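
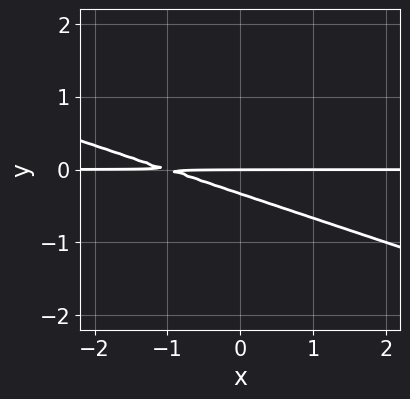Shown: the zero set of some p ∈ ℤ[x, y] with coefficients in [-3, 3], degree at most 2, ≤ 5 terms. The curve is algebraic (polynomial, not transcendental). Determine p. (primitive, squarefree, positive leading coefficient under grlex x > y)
x*y + 3*y^2 + y

First, the degree is 2 — a generic line meets the curve in up to 2 points.
Next, from the visible intercepts: one y-axis crossing is at y = 0; every point of the x-axis in the box is on the curve.
Finally, together with the visible shape, these determine p as stated.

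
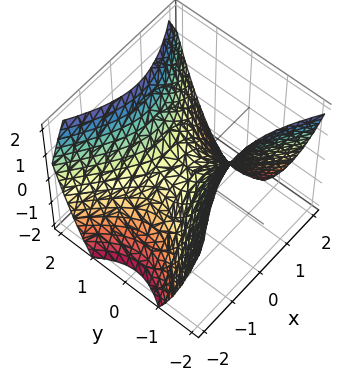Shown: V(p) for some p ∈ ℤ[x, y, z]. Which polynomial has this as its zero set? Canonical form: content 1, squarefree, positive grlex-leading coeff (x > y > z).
(a) deg p = 2. A saddle surface; a quadric.
(b) Symmetries: mirror symmetry x ↦ −x ⇒ only even powers of x; it's symmetric under y → −y, forcing even powers of y.
(c) Checking where it meets the axes: one z-axis crossing is at z = 0; it meets the x-axis at x = 0 (among the integer gridlines); it crosses the y-axis at the gridline y = 0.
(d) Together with the visible shape, these determine p as stated.

2*x^2 - 3*y^2 + 3*z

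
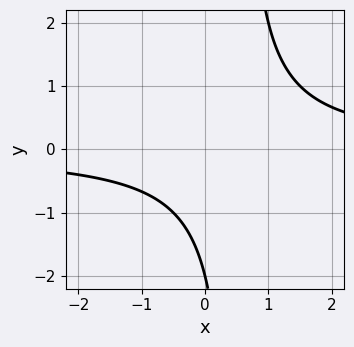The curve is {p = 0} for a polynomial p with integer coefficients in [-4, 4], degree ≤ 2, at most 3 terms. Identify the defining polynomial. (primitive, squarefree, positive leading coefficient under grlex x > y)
2*x*y - y - 2

(a) Degree: no degree-1 curve has this shape, so deg p = 2.
(b) Checking where it meets the axes: it crosses the y-axis at the gridline y = -2; it misses every integer gridline on the x-axis.
(c) These observations pin down the coefficients.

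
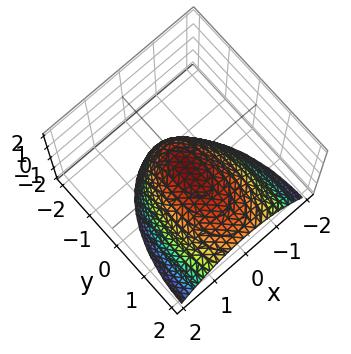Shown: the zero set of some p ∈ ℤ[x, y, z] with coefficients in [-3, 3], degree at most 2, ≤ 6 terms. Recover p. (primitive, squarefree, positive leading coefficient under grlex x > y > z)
3*x^2 + y^2 + 2*y*z + 3*z

(a) The degree is 2 — no degree-1 surface has this shape.
(b) Checking where it meets the axes: it meets the x-axis at x = 0 (among the integer gridlines); it crosses the y-axis at the gridline y = 0; one z-axis crossing is at z = 0.
(c) The integer polynomial consistent with all of this is the stated p.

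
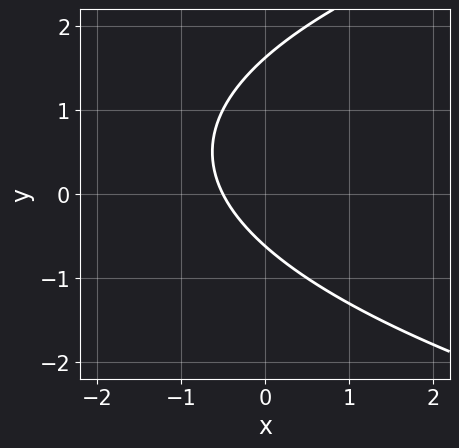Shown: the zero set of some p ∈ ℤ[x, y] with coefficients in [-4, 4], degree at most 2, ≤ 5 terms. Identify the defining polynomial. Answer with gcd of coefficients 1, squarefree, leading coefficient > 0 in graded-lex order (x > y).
y^2 - 2*x - y - 1

(a) Degree: a generic line meets the curve in up to 2 points, so deg p = 2.
(b) The integer polynomial consistent with all of this is the stated p.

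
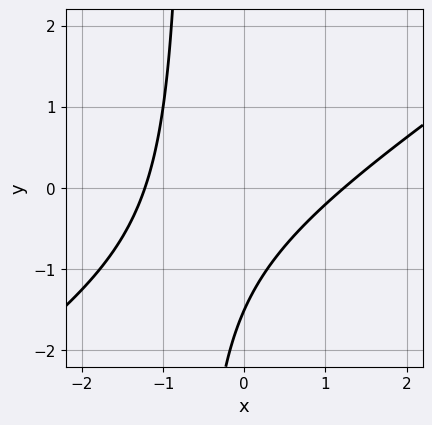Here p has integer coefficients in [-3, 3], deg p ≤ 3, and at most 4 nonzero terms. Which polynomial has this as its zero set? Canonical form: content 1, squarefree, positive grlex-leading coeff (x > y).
First, degree: a generic line meets the curve in up to 2 points, so deg p = 2.
Finally, solving for integer coefficients yields p as stated.

2*x^2 - 3*x*y - 2*y - 3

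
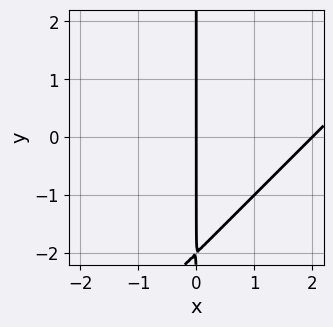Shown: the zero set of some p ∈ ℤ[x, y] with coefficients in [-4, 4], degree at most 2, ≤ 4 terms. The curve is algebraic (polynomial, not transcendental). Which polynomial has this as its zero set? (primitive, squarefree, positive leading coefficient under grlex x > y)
x^2 - x*y - 2*x

The degree is 2 — no degree-1 curve has this shape.
Reading off the gridlines: the visible y-axis segment lies entirely on the curve; among the integer gridlines, it crosses the x-axis at x ∈ {0, 2}.
Solving for integer coefficients yields p as stated.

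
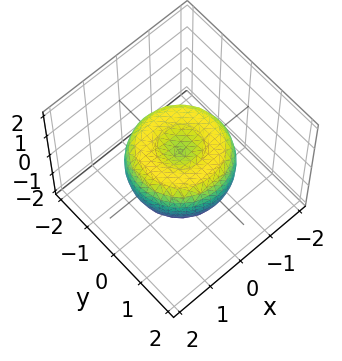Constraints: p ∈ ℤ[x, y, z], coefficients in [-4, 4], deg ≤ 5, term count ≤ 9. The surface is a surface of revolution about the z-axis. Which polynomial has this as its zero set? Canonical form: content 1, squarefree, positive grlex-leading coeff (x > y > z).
2*x^4 + 4*x^2*y^2 + 2*y^4 - 3*x^2 - 3*y^2 + 3*z^2 - 1

First, the degree is 4 — the shape is more complex than any degree-3 surface.
Next, symmetry: the surface is invariant under rotation about z: p = q(x² + y², z).
Next, against the integer gridlines: a circular section at z = 0 has radius between 1 and 2.
Finally, assembling these constraints gives the stated polynomial.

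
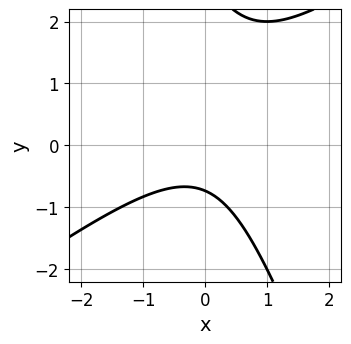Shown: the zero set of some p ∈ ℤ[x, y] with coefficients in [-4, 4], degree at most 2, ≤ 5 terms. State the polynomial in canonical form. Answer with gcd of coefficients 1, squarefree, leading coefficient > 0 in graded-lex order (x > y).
1. Degree: the shape is more complex than any degree-1 curve, so deg p = 2.
2. Checking where it meets the axes: no x-intercept at any integer in the box.
3. Matching integer coefficients to the picture gives p.

2*x^2 - 2*x*y - y^2 + 2*y + 2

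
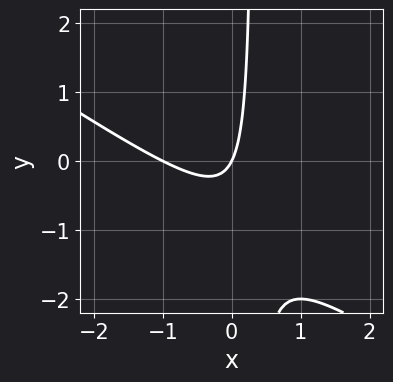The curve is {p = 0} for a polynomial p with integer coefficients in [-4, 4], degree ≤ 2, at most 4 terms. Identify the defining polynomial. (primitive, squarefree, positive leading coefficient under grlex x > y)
deg p = 2. No degree-1 curve has this shape.
From the axis intercepts and sections: it meets the y-axis at y = 0 (among the integer gridlines); the x-axis gridline crossings are at x ∈ {-1, 0}.
The integer polynomial consistent with all of this is the stated p.

2*x^2 + 3*x*y + 2*x - y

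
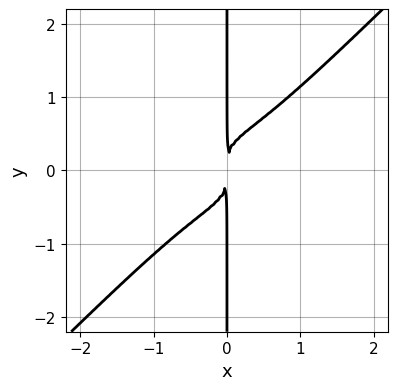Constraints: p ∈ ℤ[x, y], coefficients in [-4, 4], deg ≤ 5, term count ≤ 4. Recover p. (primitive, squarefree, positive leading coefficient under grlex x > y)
First, degree: the shape is more complex than any degree-3 curve, so deg p = 4.
Then, observable constraints: the visible y-axis segment lies entirely on the curve.
Finally, the integer polynomial consistent with all of this is the stated p.

2*x^4 - 2*x*y^3 + x^2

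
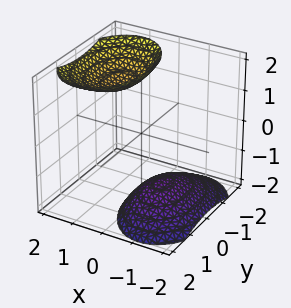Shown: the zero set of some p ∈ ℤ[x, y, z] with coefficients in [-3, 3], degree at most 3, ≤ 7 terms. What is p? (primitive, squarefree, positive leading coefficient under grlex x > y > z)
1. The picture has 2 separate pieces.
2. The degree is 2 — the shape is more complex than any degree-1 surface.
3. Against the integer gridlines: no y-intercept at any integer in the box; the surface avoids every integer x-axis point in the box.
4. These observations pin down the coefficients.

2*x^2 - 2*x*z + y^2 - z^2 + 3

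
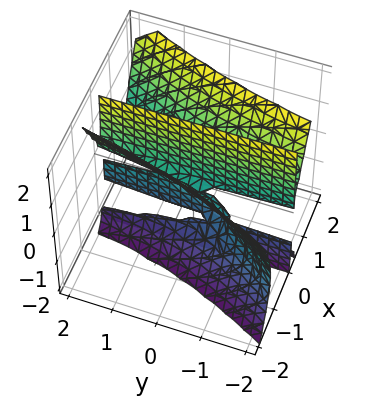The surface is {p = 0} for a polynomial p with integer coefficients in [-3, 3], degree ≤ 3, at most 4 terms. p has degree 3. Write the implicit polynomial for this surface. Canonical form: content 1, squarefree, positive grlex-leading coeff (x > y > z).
3*x^3 - 2*x^2*y - x*z^2 - x*z

The degree is 3 — the shape is more complex than any degree-2 surface.
From the axis intercepts and sections: one x-axis crossing is at x = 0; the visible z-axis segment lies entirely on the surface.
Matching integer coefficients to the picture gives p.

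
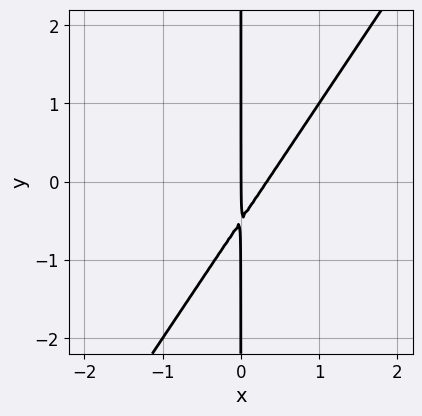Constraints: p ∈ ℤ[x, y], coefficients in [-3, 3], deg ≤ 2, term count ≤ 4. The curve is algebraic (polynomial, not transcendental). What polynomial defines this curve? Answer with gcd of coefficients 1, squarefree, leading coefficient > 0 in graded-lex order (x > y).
First, deg p = 2.
Next, observable constraints: one x-axis crossing is at x = 0; every point of the y-axis in the box is on the curve.
Finally, putting this together gives p.

3*x^2 - 2*x*y - x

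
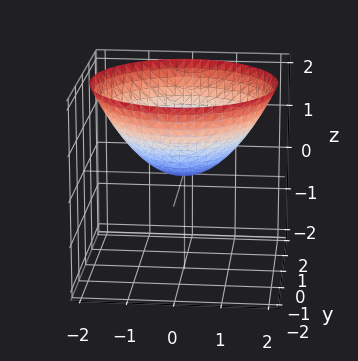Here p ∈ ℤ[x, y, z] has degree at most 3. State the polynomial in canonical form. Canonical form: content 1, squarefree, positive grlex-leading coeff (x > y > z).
x^2 + y^2 - 2*z

(a) The degree is 2 — a single bowl opening along one axis; a quadric.
(b) By symmetry, the surface is invariant under rotation about z: p = q(x² + y², z).
(c) Reading off the gridlines: it meets the z-axis at z = 0 (among the integer gridlines); it meets the x-axis at x = 0 (among the integer gridlines).
(d) Fitting integer coefficients to these (and the overall shape) gives p.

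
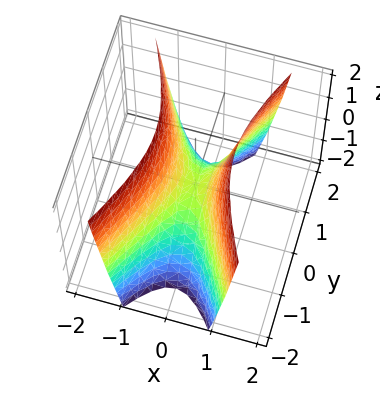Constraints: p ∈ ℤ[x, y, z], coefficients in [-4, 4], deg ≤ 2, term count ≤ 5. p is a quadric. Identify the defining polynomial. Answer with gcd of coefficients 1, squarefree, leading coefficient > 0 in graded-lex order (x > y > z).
1. Degree: a saddle surface; a quadric, so deg p = 2.
2. Symmetries: it's symmetric under x → −x, forcing even powers of x; the y ↦ −y reflection is a symmetry, so y appears only in even powers.
3. Checking where it meets the axes: it meets the x-axis at x = 0 (among the integer gridlines); one y-axis crossing is at y = 0.
4. Solving for integer coefficients yields p as stated.

3*x^2 - y^2 - z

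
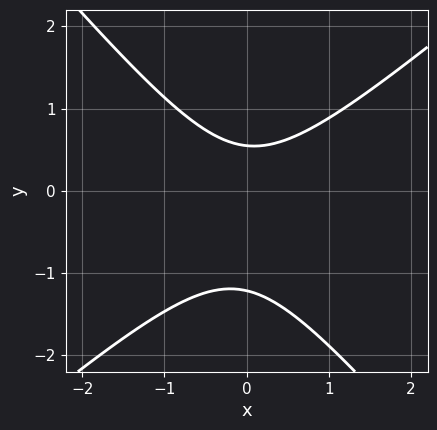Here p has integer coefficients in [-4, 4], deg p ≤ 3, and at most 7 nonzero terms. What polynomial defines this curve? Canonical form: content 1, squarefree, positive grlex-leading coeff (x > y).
3*x^2 - x*y - 3*y^2 - 2*y + 2

1. Degree: no degree-1 curve has this shape, so deg p = 2.
2. From the axis intercepts and sections: no x-intercept at any integer in the box.
3. Assembling these constraints gives the stated polynomial.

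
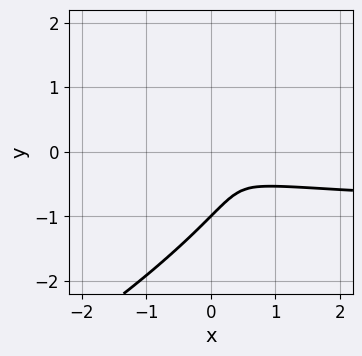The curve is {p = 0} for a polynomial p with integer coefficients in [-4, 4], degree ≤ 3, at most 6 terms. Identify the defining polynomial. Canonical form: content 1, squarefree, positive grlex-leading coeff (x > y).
x^2*y - 3*x*y^2 + 3*y^3 + x^2 + 3*y^2

1. Degree: the shape is more complex than any degree-2 curve, so deg p = 3.
2. From the visible intercepts: it crosses the y-axis at the gridline y = -1.
3. Assembling these constraints gives the stated polynomial.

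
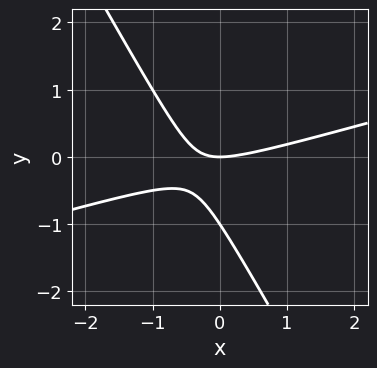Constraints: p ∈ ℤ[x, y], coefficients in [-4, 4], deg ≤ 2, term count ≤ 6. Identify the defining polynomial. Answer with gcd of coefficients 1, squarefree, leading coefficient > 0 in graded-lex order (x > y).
deg p = 2.
From the axis intercepts and sections: it crosses the x-axis at the gridline x = 0; among the integer gridlines, it crosses the y-axis at y ∈ {-1, 0}.
Matching integer coefficients to the picture gives p.

x^2 - 3*x*y - 2*y^2 - 2*y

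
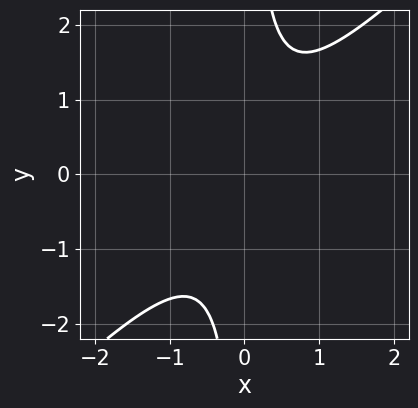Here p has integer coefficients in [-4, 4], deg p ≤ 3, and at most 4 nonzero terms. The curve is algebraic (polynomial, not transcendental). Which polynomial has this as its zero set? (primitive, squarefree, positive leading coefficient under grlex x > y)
1. Degree: a generic line meets the curve in up to 2 points, so deg p = 2.
2. Reading off the gridlines: no y-intercept at any integer in the box; no x-intercept at any integer in the box.
3. Together with the visible shape, these determine p as stated.

3*x^2 - 3*x*y + 2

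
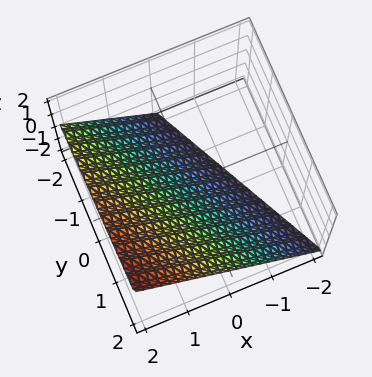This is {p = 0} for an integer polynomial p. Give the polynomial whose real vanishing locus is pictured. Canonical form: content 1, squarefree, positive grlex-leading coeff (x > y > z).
1. deg p = 1. The surface is flat (a plane).
2. Observable constraints: it crosses the z-axis at the gridline z = -1; it crosses the y-axis at the gridline y = 2; it meets the x-axis at x = 1 (among the integer gridlines).
3. Together with the visible shape, these determine p as stated.

2*x + y - 2*z - 2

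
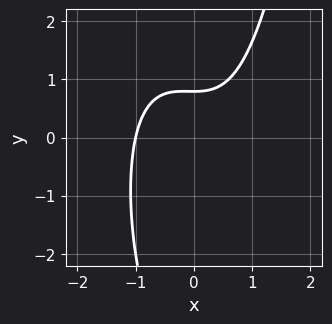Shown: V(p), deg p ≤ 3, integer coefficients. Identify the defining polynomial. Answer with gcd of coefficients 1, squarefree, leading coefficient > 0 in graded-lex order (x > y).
3*x^3 + x^2*y - y^2 - 3*y + 3

First, degree: a generic line meets the curve in up to 3 points, so deg p = 3.
Then, checking where it meets the axes: one x-axis crossing is at x = -1.
Finally, together with the visible shape, these determine p as stated.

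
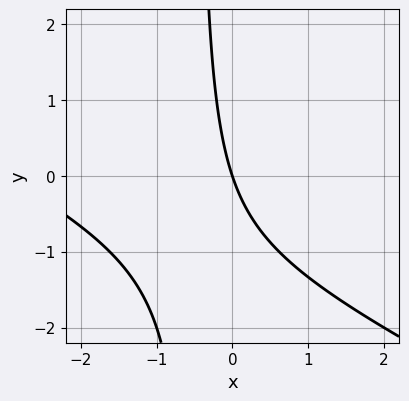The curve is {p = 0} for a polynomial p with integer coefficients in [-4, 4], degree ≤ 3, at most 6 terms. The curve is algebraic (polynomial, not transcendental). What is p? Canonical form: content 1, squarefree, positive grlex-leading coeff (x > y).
1. The degree is 2 — no degree-1 curve has this shape.
2. Observable constraints: it crosses the x-axis at the gridline x = 0; it meets the y-axis at y = 0 (among the integer gridlines).
3. Putting this together gives p.

x^2 + 2*x*y + 3*x + y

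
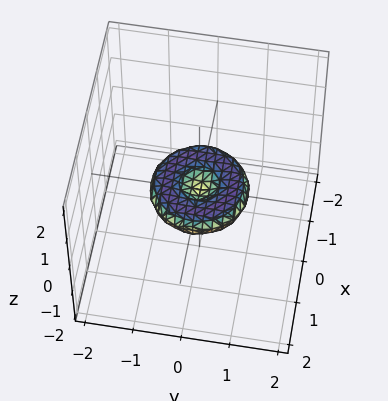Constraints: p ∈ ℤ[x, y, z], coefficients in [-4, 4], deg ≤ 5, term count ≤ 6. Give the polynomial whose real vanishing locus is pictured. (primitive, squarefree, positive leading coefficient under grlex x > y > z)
x^4 + 2*x^2*y^2 + y^4 - x^2 - y^2 + 3*z^2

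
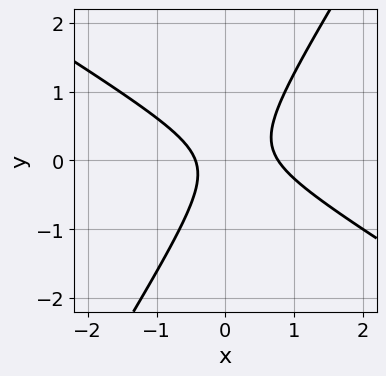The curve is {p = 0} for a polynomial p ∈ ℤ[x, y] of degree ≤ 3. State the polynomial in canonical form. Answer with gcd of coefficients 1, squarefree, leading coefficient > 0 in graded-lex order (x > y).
3*x^2 + 3*x*y - 3*y^2 - x - 1

(a) deg p = 2. No degree-1 curve has this shape.
(b) Reading off the gridlines: it misses every integer gridline on the y-axis.
(c) Together with the visible shape, these determine p as stated.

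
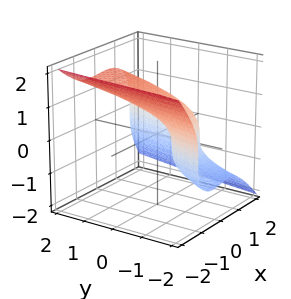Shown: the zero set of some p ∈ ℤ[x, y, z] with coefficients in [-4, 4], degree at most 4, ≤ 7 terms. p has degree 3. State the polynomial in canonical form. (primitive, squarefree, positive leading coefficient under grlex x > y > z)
2*x^3 + 2*z^3 - x - 2*y - 2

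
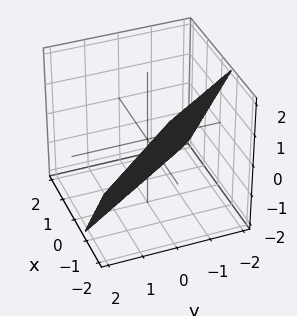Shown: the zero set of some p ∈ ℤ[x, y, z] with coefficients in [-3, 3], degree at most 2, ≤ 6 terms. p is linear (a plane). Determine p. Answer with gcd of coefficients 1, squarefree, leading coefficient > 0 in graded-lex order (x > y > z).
3*x + 2*y + 2*z + 2

(a) deg p = 1. Every cross-section is a straight line — this is a plane.
(b) Reading off the gridlines: it meets the y-axis at y = -1 (among the integer gridlines); one z-axis crossing is at z = -1.
(c) Matching integer coefficients to the picture gives p.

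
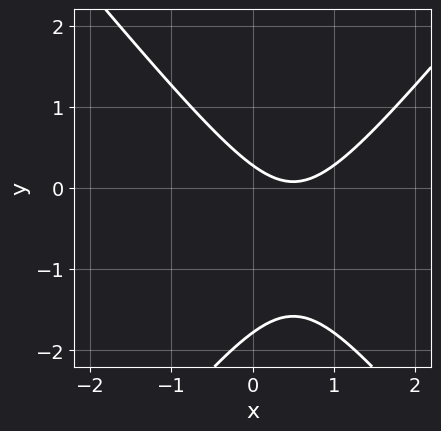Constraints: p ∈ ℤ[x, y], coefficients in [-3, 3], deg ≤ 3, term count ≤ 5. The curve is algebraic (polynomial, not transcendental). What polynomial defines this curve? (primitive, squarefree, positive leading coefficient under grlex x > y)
First, the degree is 2 — a generic line meets the curve in up to 2 points.
Next, against the integer gridlines: no x-intercept at any integer in the box.
Finally, putting this together gives p.

3*x^2 - 2*y^2 - 3*x - 3*y + 1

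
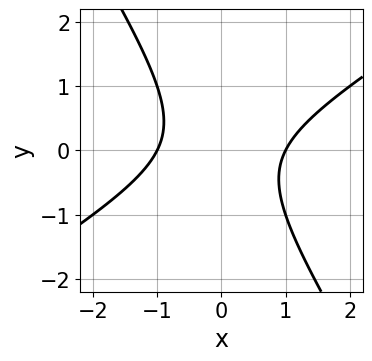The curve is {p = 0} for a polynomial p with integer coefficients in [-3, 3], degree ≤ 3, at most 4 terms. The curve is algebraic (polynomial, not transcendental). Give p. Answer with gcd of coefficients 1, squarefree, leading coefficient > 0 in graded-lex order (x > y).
x^2 - x*y - y^2 - 1

(a) Degree: a generic line meets the curve in up to 2 points, so deg p = 2.
(b) Against the integer gridlines: no y-intercept at any integer in the box; the x-axis gridline crossings are at x ∈ {-1, 1}.
(c) The integer polynomial consistent with all of this is the stated p.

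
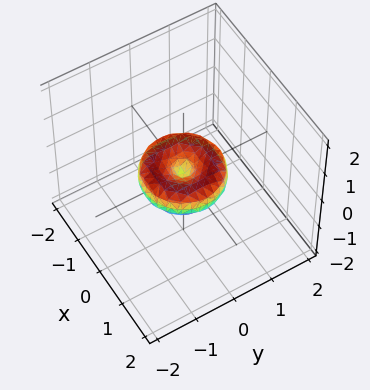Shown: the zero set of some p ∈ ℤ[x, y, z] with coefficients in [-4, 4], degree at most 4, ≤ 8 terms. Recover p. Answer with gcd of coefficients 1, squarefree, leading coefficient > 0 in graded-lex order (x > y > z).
First, deg p = 4. The shape is more complex than any degree-3 surface.
Then, by symmetry, the surface is invariant under rotation about z: p = q(x² + y², z).
Next, from the axis intercepts and sections: among the integer gridlines, it crosses the y-axis at y ∈ {-1, 0, 1}; a circular section at z = 0 has radius exactly 1.
Finally, these observations pin down the coefficients. Check: (-1, 0, 0) on the x-axis lies on the surface, and p(-1, 0, 0) = 0. ✓

2*x^4 + 4*x^2*y^2 + 2*y^4 - 2*x^2 - 2*y^2 + 3*z^2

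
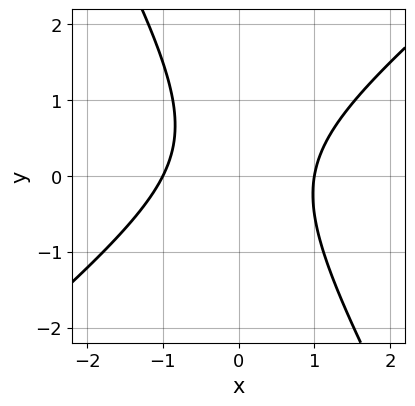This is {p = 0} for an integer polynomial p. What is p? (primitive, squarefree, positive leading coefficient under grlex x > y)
(a) deg p = 2. The shape is more complex than any degree-1 curve.
(b) Checking where it meets the axes: the x-axis gridline crossings are at x ∈ {-1, 1}; no y-intercept at any integer in the box.
(c) Assembling these constraints gives the stated polynomial.

3*x^2 - 2*x*y - 2*y^2 + y - 3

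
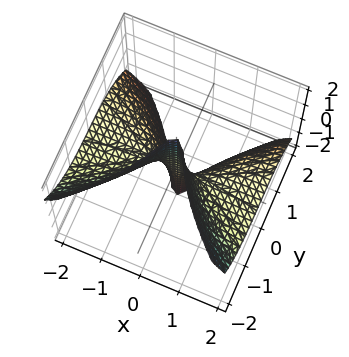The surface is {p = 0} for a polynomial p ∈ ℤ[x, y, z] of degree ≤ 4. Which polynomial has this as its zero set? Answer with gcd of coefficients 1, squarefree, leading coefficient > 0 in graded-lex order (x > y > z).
2*x^2*z + y^3 + y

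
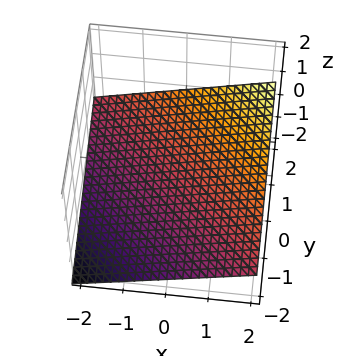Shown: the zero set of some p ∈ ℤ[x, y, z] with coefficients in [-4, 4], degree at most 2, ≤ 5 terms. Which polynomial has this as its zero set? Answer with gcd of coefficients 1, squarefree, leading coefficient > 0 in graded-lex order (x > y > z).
x + y - 3*z - 2

First, the degree is 1 — the surface is flat (a plane).
Next, against the integer gridlines: one x-axis crossing is at x = 2; one y-axis crossing is at y = 2.
Finally, assembling these constraints gives the stated polynomial.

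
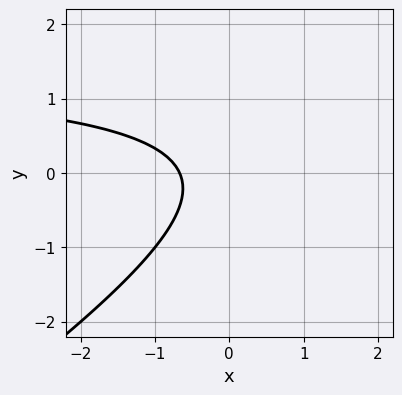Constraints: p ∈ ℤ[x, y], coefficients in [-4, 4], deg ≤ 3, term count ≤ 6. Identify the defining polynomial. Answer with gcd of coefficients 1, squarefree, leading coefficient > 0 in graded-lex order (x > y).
2*x*y - 3*y^2 - 3*x - 2

First, the degree is 2 — the shape is more complex than any degree-1 curve.
Next, checking where it meets the axes: it misses every integer gridline on the y-axis.
Finally, putting this together gives p.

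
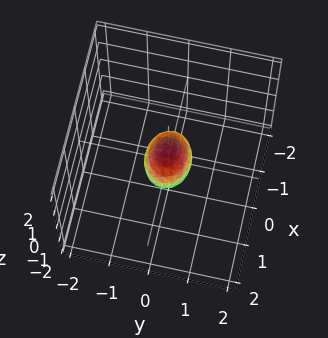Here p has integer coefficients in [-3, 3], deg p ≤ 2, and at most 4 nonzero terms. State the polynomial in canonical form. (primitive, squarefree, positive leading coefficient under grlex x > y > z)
First, the degree is 2 — a closed, bounded, convex surface; a quadric.
Next, symmetries: mirror symmetry y ↦ −y ⇒ only even powers of y; it's symmetric under z → −z, forcing even powers of z; the x ↦ −x reflection is a symmetry, so x appears only in even powers.
Finally, these observations pin down the coefficients.

2*x^2 + 3*y^2 + 2*z^2 - 1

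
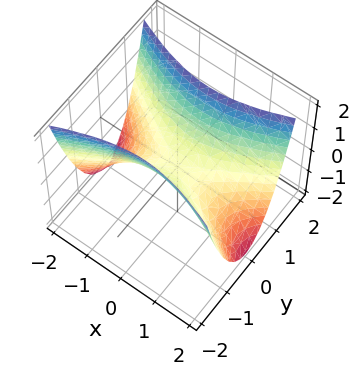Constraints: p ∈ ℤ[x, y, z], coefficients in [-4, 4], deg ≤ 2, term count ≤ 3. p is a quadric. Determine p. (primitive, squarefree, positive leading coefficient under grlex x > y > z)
First, degree: a saddle surface; a quadric, so deg p = 2.
Then, symmetries: mirror symmetry x ↦ −x ⇒ only even powers of x; it's symmetric under y → −y, forcing even powers of y.
Next, reading off the gridlines: it meets the x-axis at x = 0 (among the integer gridlines); it meets the y-axis at y = 0 (among the integer gridlines); one z-axis crossing is at z = 0.
Finally, the integer polynomial consistent with all of this is the stated p.

x^2 - 3*y^2 + 2*z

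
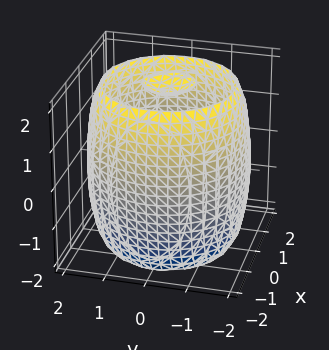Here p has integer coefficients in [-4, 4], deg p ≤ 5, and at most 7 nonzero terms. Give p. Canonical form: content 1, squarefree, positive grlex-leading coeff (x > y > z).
The picture has 3 separate pieces. They look like related sheets of one shape, so recover p as a whole.
deg p = 4. The shape is more complex than any degree-3 surface.
Symmetries: rotational symmetry about the z-axis ⇒ p depends on x, y only through x² + y².
Reading off the gridlines: a circular section at z = 0 has radius between 1 and 2.
Putting this together gives p.

x^4 + 2*x^2*y^2 + y^4 - 3*x^2 - 3*y^2 + z^2 - 3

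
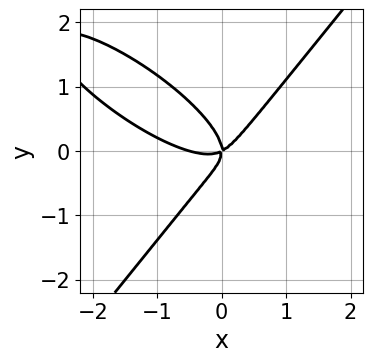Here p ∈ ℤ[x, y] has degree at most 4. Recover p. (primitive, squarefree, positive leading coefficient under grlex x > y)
(a) deg p = 3. A generic line meets the curve in up to 3 points.
(b) From the visible intercepts: it crosses the x-axis at the gridline x = 0; one y-axis crossing is at y = 0.
(c) Assembling these constraints gives the stated polynomial.

2*x^3 + 3*x^2*y - 3*y^3 + x^2 - 2*x*y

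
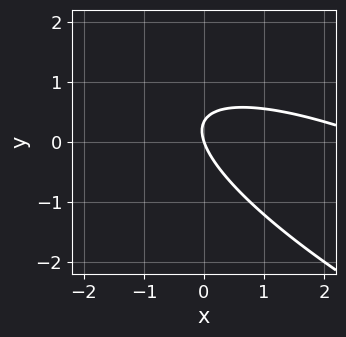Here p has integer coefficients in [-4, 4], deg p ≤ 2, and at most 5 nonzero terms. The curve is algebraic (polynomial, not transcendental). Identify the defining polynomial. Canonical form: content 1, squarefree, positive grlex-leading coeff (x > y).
The degree is 2 — no degree-1 curve has this shape.
Checking where it meets the axes: it crosses the y-axis at the gridline y = 0; it meets the x-axis at x = 0 (among the integer gridlines).
Together with the visible shape, these determine p as stated.

x^2 + 3*x*y + 3*y^2 - 3*x - y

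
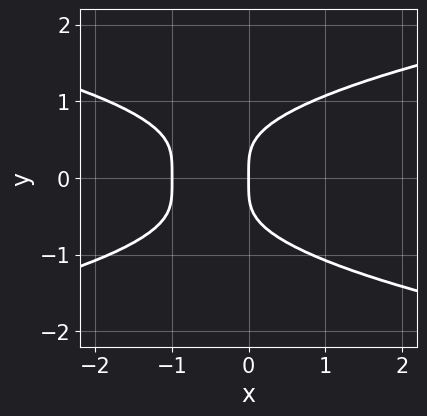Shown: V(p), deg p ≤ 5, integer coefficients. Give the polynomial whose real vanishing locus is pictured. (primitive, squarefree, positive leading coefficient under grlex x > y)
3*y^4 - 2*x^2 - 2*x

deg p = 4.
Symmetries: it's symmetric under y → −y, forcing even powers of y.
Observable constraints: one y-axis crossing is at y = 0; among the integer gridlines, it crosses the x-axis at x ∈ {-1, 0}.
Fitting integer coefficients to these (and the overall shape) gives p.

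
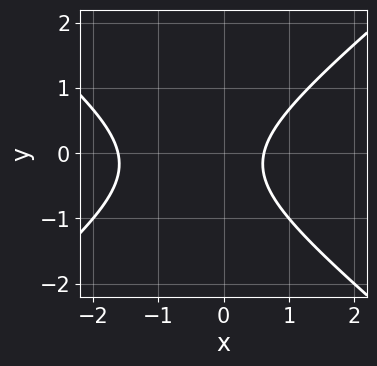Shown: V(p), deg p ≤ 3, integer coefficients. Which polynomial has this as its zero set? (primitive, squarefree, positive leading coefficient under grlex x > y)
2*x^2 - 3*y^2 + 2*x - y - 2

First, the degree is 2 — no degree-1 curve has this shape.
Next, from the axis intercepts and sections: the curve avoids every integer y-axis point in the box.
Finally, assembling these constraints gives the stated polynomial.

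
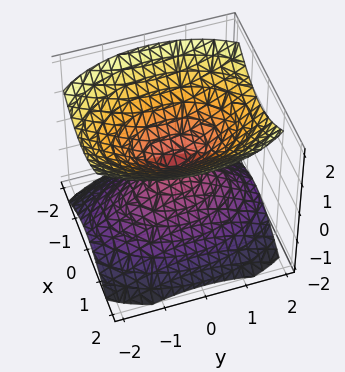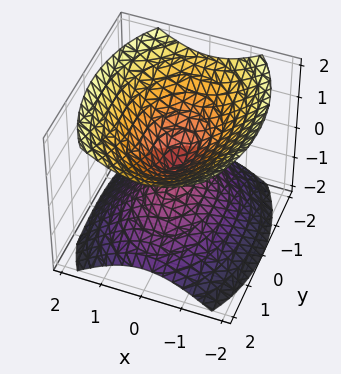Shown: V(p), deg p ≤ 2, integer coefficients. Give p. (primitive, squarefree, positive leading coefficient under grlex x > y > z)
(a) The picture has 2 separate pieces. They look like related sheets of one shape, so recover p as a whole.
(b) Degree: a double cone through the origin; a quadric, so deg p = 2.
(c) Symmetries: the z ↦ −z reflection is a symmetry, so z appears only in even powers; mirror symmetry y ↦ −y ⇒ only even powers of y; the x ↦ −x reflection is a symmetry, so x appears only in even powers.
(d) Checking where it meets the axes: one x-axis crossing is at x = 0; it crosses the y-axis at the gridline y = 0.
(e) Assembling these constraints gives the stated polynomial.

2*x^2 + y^2 - 2*z^2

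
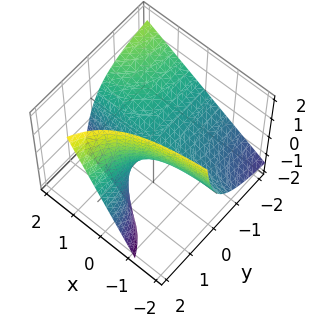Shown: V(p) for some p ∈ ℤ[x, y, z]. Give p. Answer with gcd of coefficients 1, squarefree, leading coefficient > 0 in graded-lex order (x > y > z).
(a) Degree: the shape is more complex than any degree-1 surface, so deg p = 2.
(b) From the axis intercepts and sections: the visible x-axis segment lies entirely on the surface; every point of the y-axis in the box is on the surface; it crosses the z-axis at the gridline z = 0.
(c) Fitting integer coefficients to these (and the overall shape) gives p.

x*y - y*z + z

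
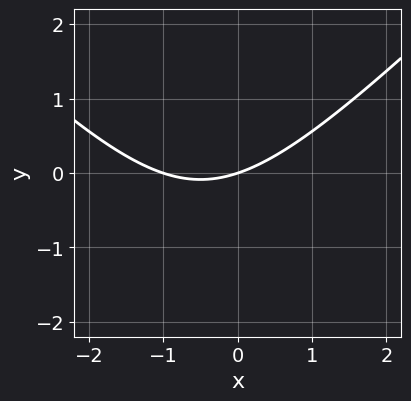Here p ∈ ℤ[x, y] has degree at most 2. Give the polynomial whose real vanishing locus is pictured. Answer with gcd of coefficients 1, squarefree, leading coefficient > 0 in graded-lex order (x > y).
x^2 - y^2 + x - 3*y

(a) deg p = 2. A generic line meets the curve in up to 2 points.
(b) Checking where it meets the axes: it meets the y-axis at y = 0 (among the integer gridlines); the x-axis gridline crossings are at x ∈ {-1, 0}.
(c) Putting this together gives p.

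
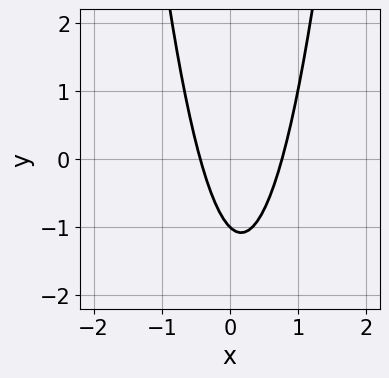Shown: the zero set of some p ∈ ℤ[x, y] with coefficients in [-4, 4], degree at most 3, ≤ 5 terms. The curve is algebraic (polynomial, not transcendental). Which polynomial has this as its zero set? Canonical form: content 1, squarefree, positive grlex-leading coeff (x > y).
3*x^2 - x - y - 1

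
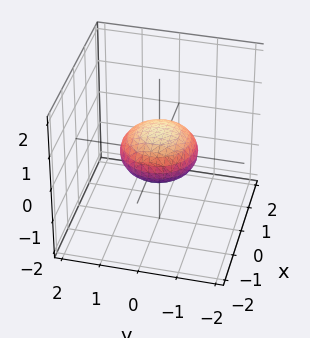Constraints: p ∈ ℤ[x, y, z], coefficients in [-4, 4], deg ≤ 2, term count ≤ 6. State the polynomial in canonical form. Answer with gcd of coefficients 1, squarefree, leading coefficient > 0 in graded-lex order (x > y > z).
deg p = 2. A closed, bounded, convex surface; a quadric.
Symmetries: rotational symmetry about the z-axis ⇒ p depends on x, y only through x² + y²; the z ↦ −z reflection is a symmetry, so z appears only in even powers.
Against the integer gridlines: the x-axis gridline crossings are at x ∈ {-1, 1}; the y-axis gridline crossings are at y ∈ {-1, 1}.
Solving for integer coefficients yields p as stated.

x^2 + y^2 + 2*z^2 - 1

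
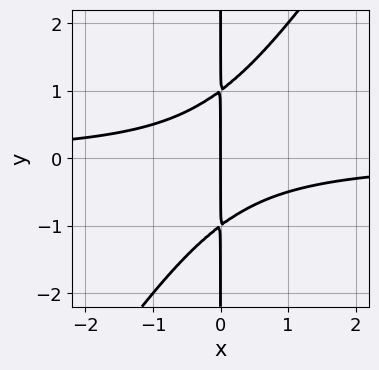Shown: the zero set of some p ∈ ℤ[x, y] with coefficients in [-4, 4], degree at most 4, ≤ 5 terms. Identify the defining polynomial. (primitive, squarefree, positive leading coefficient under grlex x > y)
3*x^2*y - 2*x*y^2 + 2*x

First, the degree is 3 — the shape is more complex than any degree-2 curve.
Next, from the axis intercepts and sections: it crosses the x-axis at the gridline x = 0; every point of the y-axis in the box is on the curve.
Finally, matching integer coefficients to the picture gives p.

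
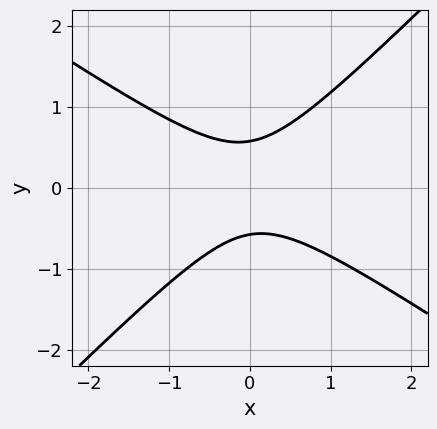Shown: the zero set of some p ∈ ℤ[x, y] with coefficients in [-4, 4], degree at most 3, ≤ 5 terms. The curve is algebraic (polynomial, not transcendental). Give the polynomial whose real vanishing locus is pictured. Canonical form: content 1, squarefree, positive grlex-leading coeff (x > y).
2*x^2 + x*y - 3*y^2 + 1

Degree: no degree-1 curve has this shape, so deg p = 2.
From the axis intercepts and sections: the curve avoids every integer x-axis point in the box.
Assembling these constraints gives the stated polynomial.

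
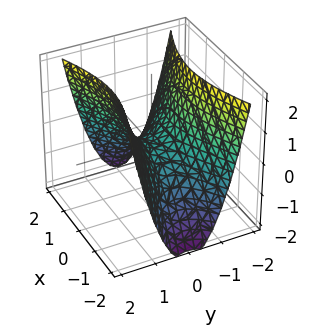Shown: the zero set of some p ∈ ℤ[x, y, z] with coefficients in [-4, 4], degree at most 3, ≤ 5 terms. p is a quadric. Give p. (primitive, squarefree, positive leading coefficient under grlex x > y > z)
x^2 - 3*y^2 + 2*z

(a) Degree: a hyperbolic paraboloid; a quadric, so deg p = 2.
(b) Symmetries: it's symmetric under x → −x, forcing even powers of x; it's symmetric under y → −y, forcing even powers of y.
(c) From the axis intercepts and sections: one z-axis crossing is at z = 0; it meets the x-axis at x = 0 (among the integer gridlines); it crosses the y-axis at the gridline y = 0.
(d) Putting this together gives p.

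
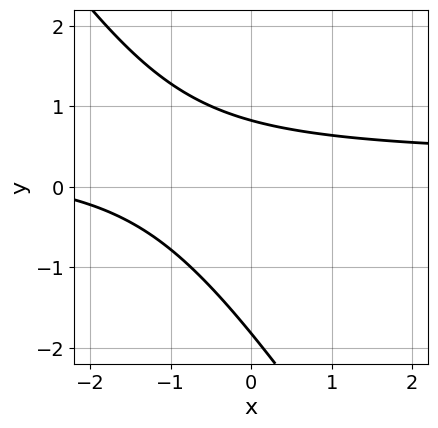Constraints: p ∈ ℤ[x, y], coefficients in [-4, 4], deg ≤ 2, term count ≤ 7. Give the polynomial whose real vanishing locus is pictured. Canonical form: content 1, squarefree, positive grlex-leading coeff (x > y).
1. deg p = 2. No degree-1 curve has this shape.
2. Observable constraints: no x-intercept at any integer in the box.
3. Together with the visible shape, these determine p as stated.

3*x*y + 2*y^2 - x + 2*y - 3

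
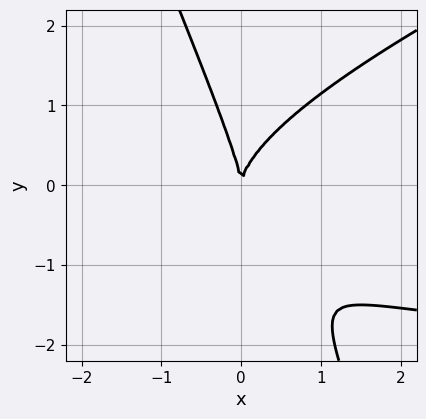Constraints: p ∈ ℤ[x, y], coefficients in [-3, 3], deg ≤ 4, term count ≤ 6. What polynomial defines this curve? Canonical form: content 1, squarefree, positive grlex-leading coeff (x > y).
(a) The degree is 3 — no degree-2 curve has this shape.
(b) Checking where it meets the axes: one x-axis crossing is at x = 0; one y-axis crossing is at y = 0.
(c) Fitting integer coefficients to these (and the overall shape) gives p.

x^2*y - 2*x*y^2 - y^3 + 3*x^2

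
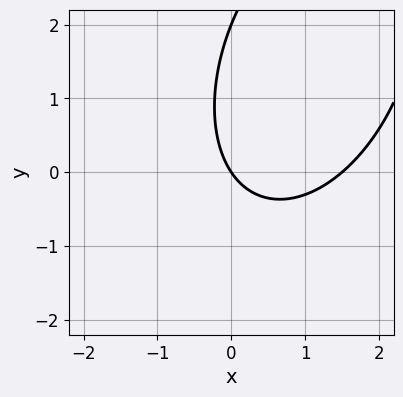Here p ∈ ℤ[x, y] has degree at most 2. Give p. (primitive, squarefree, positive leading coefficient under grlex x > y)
2*x^2 - x*y + y^2 - 3*x - 2*y

The degree is 2 — a generic line meets the curve in up to 2 points.
From the axis intercepts and sections: among the integer gridlines, it crosses the y-axis at y ∈ {0, 2}; one x-axis crossing is at x = 0.
Solving for integer coefficients yields p as stated.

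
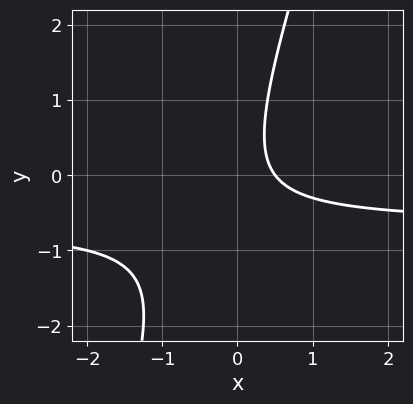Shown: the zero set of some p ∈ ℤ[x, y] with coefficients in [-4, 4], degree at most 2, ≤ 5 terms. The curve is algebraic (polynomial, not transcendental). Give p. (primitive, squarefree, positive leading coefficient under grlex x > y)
3*x*y - y^2 + 2*x - 1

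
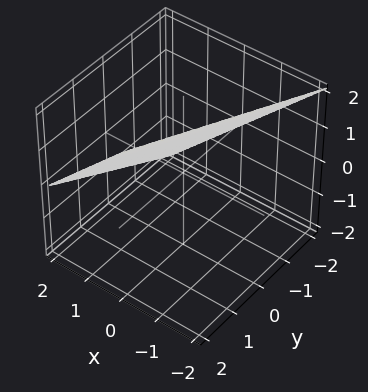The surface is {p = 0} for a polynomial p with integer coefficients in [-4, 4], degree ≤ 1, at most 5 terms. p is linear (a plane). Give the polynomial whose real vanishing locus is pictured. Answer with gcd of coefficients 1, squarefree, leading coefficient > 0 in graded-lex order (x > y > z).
2*x - y + 2*z - 2

1. deg p = 1. Every cross-section is a straight line — this is a plane.
2. From the visible intercepts: it crosses the x-axis at the gridline x = 1; it meets the z-axis at z = 1 (among the integer gridlines).
3. Solving for integer coefficients yields p as stated. Check: (0, -2, 0) on the y-axis lies on the surface, and p(0, -2, 0) = 0. ✓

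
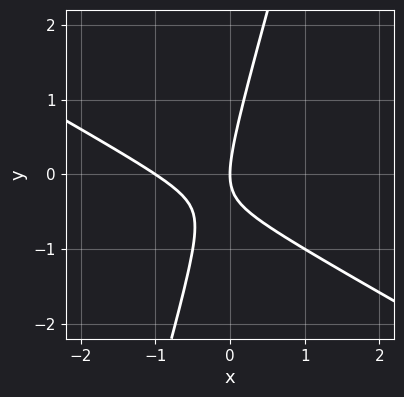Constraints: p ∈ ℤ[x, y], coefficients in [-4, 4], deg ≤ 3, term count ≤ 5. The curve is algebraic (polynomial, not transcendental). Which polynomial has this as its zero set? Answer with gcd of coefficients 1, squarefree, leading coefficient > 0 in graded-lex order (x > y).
2*x^2 + 3*x*y - y^2 + 2*x

1. Degree: no degree-1 curve has this shape, so deg p = 2.
2. Against the integer gridlines: one y-axis crossing is at y = 0; among the integer gridlines, it crosses the x-axis at x ∈ {-1, 0}.
3. Putting this together gives p.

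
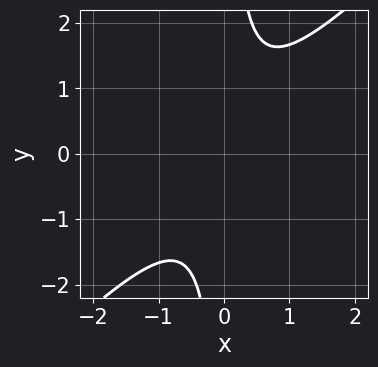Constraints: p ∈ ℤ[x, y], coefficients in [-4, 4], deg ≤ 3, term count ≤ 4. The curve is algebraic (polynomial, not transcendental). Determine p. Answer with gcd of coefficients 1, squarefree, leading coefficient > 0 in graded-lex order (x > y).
3*x^2 - 3*x*y + 2

1. Degree: a generic line meets the curve in up to 2 points, so deg p = 2.
2. Against the integer gridlines: no x-intercept at any integer in the box; no y-intercept at any integer in the box.
3. Matching integer coefficients to the picture gives p.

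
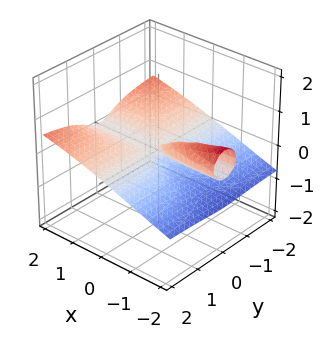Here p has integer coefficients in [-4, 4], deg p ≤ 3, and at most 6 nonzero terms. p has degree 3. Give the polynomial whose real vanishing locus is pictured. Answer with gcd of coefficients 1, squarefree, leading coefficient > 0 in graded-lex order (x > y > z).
x*y^2 - 3*y^2*z - 3*z^3 - x*z

1. Degree: a generic line meets the surface in up to 3 points, so deg p = 3.
2. Checking where it meets the axes: it meets the z-axis at z = 0 (among the integer gridlines); the visible y-axis segment lies entirely on the surface; every point of the x-axis in the box is on the surface.
3. These observations pin down the coefficients.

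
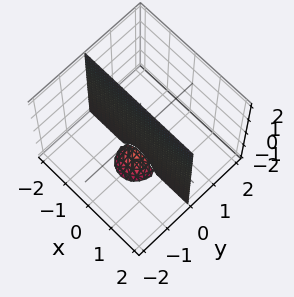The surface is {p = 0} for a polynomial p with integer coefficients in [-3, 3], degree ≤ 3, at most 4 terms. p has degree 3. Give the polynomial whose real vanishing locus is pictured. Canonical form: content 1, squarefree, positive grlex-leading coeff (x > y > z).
3*x^2*y + 2*y^3 + 2*y*z + 3*y

1. I count 2 distinct pieces.
2. Degree: a generic line meets the surface in up to 3 points, so deg p = 3.
3. From the visible intercepts: every point of the z-axis in the box is on the surface; it crosses the y-axis at the gridline y = 0.
4. Putting this together gives p.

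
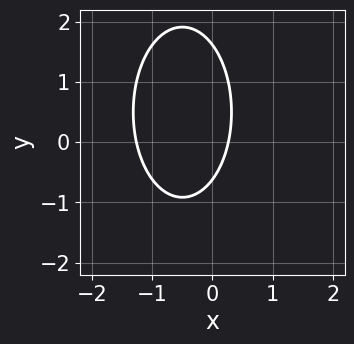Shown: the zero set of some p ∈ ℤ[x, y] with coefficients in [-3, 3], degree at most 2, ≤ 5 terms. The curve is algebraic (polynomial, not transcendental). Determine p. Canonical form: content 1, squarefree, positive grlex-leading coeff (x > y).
Degree: a generic line meets the curve in up to 2 points, so deg p = 2.
Matching integer coefficients to the picture gives p.

3*x^2 + y^2 + 3*x - y - 1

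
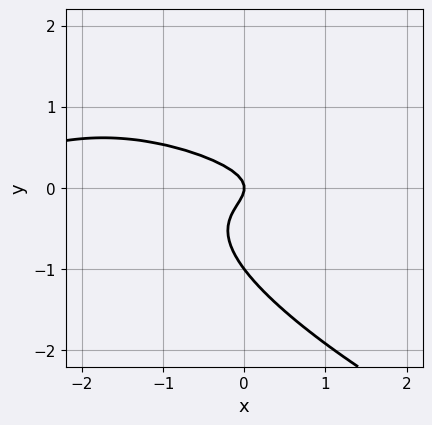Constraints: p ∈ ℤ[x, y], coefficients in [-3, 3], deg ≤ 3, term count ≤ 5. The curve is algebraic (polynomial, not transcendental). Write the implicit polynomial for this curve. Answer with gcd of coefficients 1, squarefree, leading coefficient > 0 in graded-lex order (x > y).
x^2*y + 3*x*y^2 + 3*y^3 + 3*y^2 + x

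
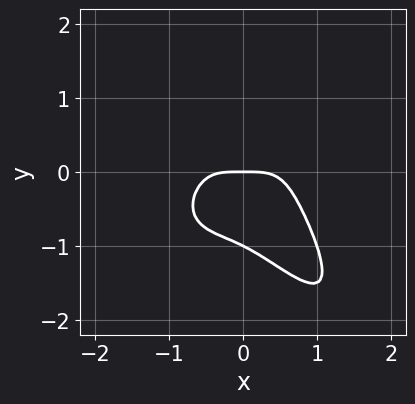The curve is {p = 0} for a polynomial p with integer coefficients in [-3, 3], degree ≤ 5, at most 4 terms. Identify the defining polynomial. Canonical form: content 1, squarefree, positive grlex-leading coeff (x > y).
3*x^4 + 3*x*y^3 + 2*y^4 + 2*y

1. deg p = 4. A generic line meets the curve in up to 4 points.
2. From the axis intercepts and sections: among the integer gridlines, it crosses the y-axis at y ∈ {-1, 0}; it crosses the x-axis at the gridline x = 0.
3. Solving for integer coefficients yields p as stated.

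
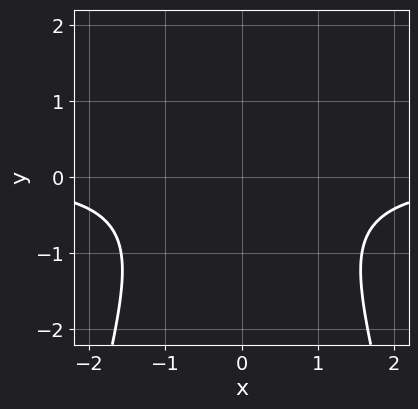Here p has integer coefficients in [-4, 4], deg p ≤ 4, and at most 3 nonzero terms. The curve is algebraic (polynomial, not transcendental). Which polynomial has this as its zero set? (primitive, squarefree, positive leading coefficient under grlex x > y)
2*x^2*y + 2*y^2 + 3

(a) The degree is 3 — the shape is more complex than any degree-2 curve.
(b) Symmetries: it's symmetric under x → −x, forcing even powers of x.
(c) Against the integer gridlines: it misses every integer gridline on the y-axis; it misses every integer gridline on the x-axis.
(d) These observations pin down the coefficients.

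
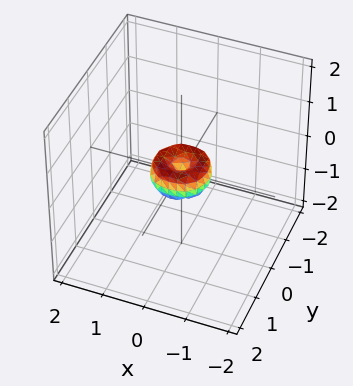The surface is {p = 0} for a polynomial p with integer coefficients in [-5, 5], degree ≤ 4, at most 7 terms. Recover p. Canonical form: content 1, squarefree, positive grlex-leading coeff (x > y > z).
deg p = 4.
Symmetries: rotational symmetry about the z-axis ⇒ p depends on x, y only through x² + y².
From the visible intercepts: it crosses the z-axis at the gridline z = 0; one y-axis crossing is at y = 0.
Matching integer coefficients to the picture gives p.

2*x^4 + 4*x^2*y^2 + 2*y^4 - x^2 - y^2 + z^2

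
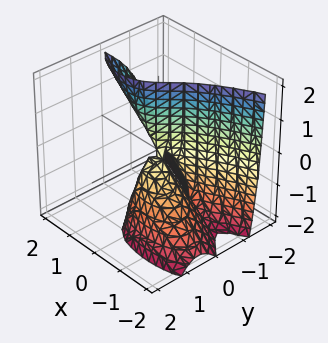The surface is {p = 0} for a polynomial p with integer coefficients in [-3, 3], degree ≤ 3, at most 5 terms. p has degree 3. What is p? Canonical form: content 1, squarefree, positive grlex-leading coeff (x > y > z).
Degree: the shape is more complex than any degree-2 surface, so deg p = 3.
Against the integer gridlines: one x-axis crossing is at x = 0; the visible z-axis segment lies entirely on the surface; it meets the y-axis at y = 0 (among the integer gridlines).
Solving for integer coefficients yields p as stated.

3*y^3 + 2*x^2 - 2*x*z + 2*y*z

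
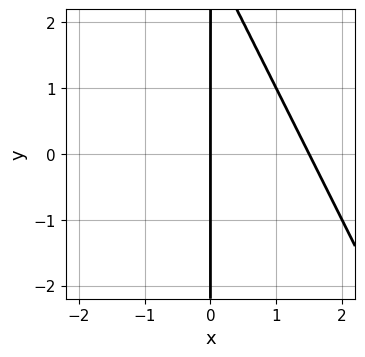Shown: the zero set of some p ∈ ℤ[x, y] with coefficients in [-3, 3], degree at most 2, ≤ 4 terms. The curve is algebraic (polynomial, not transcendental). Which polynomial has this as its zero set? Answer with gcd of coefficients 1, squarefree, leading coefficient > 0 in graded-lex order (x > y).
2*x^2 + x*y - 3*x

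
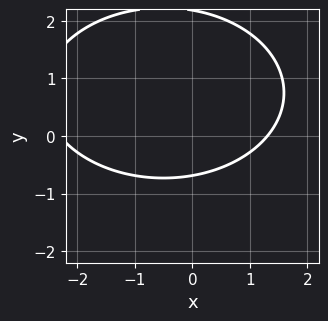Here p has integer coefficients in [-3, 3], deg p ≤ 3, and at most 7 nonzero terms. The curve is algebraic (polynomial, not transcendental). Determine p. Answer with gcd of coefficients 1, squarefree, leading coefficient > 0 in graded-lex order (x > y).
First, the degree is 2 — the shape is more complex than any degree-1 curve.
Finally, solving for integer coefficients yields p as stated.

x^2 + 2*y^2 + x - 3*y - 3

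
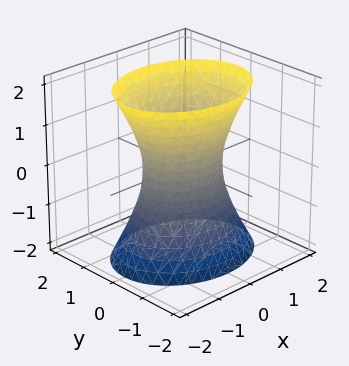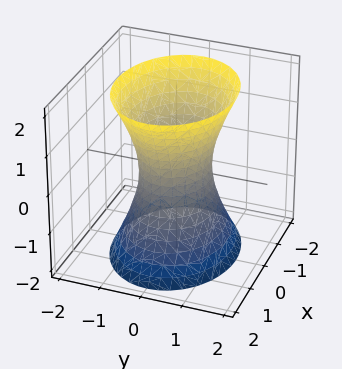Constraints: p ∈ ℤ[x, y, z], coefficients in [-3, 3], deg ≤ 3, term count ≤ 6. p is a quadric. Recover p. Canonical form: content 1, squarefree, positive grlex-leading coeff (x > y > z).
First, deg p = 2.
Then, symmetries: the x ↦ −x reflection is a symmetry, so x appears only in even powers; it's symmetric under y → −y, forcing even powers of y; it's symmetric under z → −z, forcing even powers of z.
Then, from the visible intercepts: no z-intercept at any integer in the box; the x-axis gridline crossings are at x ∈ {-1, 1}.
Finally, fitting integer coefficients to these (and the overall shape) gives p.

2*x^2 + 3*y^2 - z^2 - 2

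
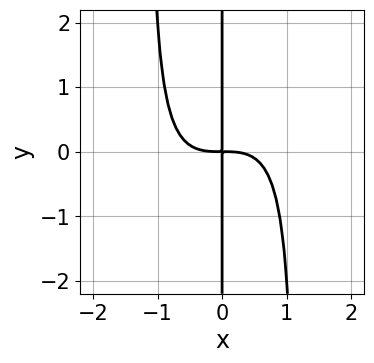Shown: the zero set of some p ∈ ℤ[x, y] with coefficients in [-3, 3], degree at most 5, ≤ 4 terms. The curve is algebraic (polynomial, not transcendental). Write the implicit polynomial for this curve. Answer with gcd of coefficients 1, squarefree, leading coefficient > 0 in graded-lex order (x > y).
2*x^4 - 2*x^3*y + 3*x*y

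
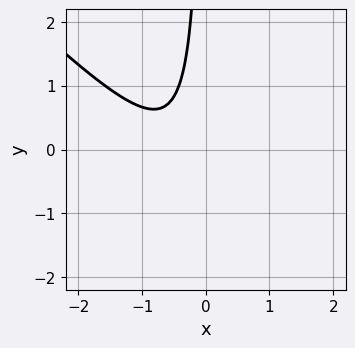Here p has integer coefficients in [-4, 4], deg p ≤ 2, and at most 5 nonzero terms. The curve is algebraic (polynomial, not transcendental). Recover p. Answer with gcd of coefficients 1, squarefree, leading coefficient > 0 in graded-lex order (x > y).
(a) deg p = 2. No degree-1 curve has this shape.
(b) From the visible intercepts: it misses every integer gridline on the x-axis; it misses every integer gridline on the y-axis.
(c) Matching integer coefficients to the picture gives p.

3*x^2 + 3*x*y + 3*x + 2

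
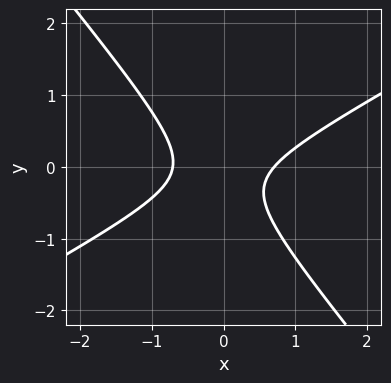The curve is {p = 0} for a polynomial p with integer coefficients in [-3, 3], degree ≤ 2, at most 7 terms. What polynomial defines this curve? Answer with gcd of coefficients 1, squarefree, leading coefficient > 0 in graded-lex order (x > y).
1. Degree: no degree-1 curve has this shape, so deg p = 2.
2. Reading off the gridlines: it misses every integer gridline on the y-axis.
3. Putting this together gives p.

2*x^2 - 2*x*y - 3*y^2 - y - 1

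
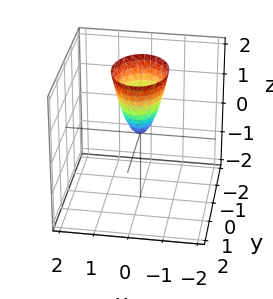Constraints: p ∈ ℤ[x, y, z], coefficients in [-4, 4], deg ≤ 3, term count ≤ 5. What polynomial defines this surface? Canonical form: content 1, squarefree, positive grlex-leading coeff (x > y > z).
3*x^2 + 2*y^2 - z

(a) Degree: a single bowl opening along one axis; a quadric, so deg p = 2.
(b) Symmetries: mirror symmetry y ↦ −y ⇒ only even powers of y; the x ↦ −x reflection is a symmetry, so x appears only in even powers.
(c) From the visible intercepts: it meets the y-axis at y = 0 (among the integer gridlines); one z-axis crossing is at z = 0; it meets the x-axis at x = 0 (among the integer gridlines).
(d) Putting this together gives p.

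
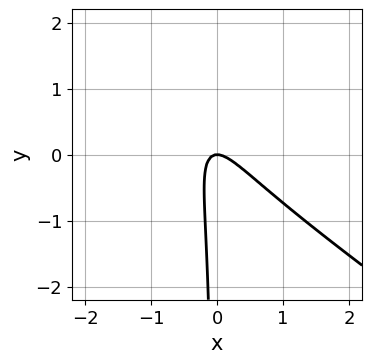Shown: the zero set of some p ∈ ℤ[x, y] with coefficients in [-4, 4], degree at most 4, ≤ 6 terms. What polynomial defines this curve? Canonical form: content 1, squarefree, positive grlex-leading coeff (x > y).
x^3 - 2*x*y^2 + 3*x^2 + 3*x*y + y

Degree: a generic line meets the curve in up to 3 points, so deg p = 3.
Reading off the gridlines: one y-axis crossing is at y = 0; one x-axis crossing is at x = 0.
Solving for integer coefficients yields p as stated.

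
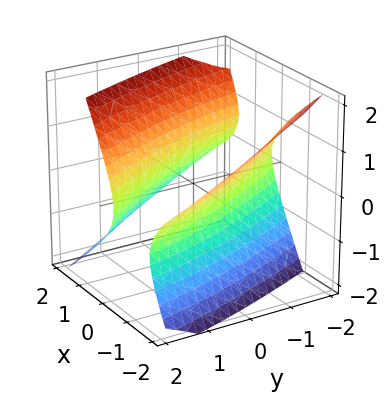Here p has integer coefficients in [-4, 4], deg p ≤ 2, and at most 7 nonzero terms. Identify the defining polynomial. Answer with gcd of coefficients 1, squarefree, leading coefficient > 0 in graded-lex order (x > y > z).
3*x^2 + 3*x*y + 2*x*z + y^2 - 3*z^2 - 3

First, I count 2 distinct pieces. They look like related sheets of one shape, so recover p as a whole.
Then, deg p = 2. The shape is more complex than any degree-1 surface.
Next, checking where it meets the axes: the surface avoids every integer z-axis point in the box; the x-axis gridline crossings are at x ∈ {-1, 1}.
Finally, fitting integer coefficients to these (and the overall shape) gives p.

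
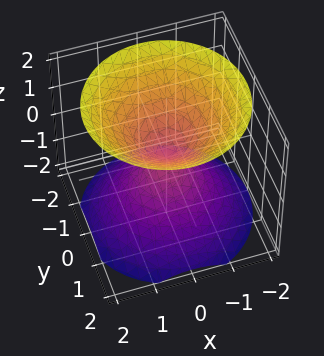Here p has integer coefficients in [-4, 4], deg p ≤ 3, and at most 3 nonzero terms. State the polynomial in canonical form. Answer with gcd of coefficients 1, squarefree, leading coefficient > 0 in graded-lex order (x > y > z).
(a) The picture has 2 separate pieces. They look like related sheets of one shape, so recover p as a whole.
(b) Degree: a double cone through the origin; a quadric, so deg p = 2.
(c) Symmetry: the z-axis is an axis of rotation, so x and y enter only as x² + y²; it's symmetric under z → −z, forcing even powers of z.
(d) From the visible intercepts: one y-axis crossing is at y = 0; a circular section at z = 1 has radius exactly 1.
(e) The integer polynomial consistent with all of this is the stated p.

x^2 + y^2 - z^2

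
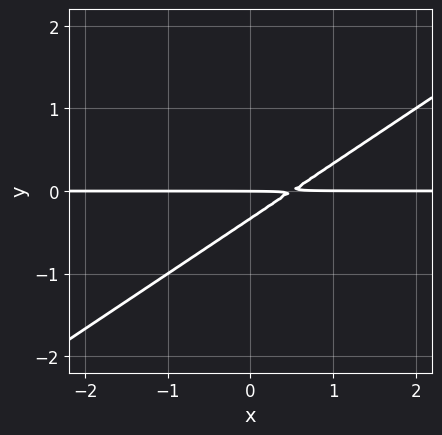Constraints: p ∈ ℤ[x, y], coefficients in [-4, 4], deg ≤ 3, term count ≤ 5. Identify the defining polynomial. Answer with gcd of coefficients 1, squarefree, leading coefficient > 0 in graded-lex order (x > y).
2*x*y - 3*y^2 - y

First, degree: a generic line meets the curve in up to 2 points, so deg p = 2.
Next, checking where it meets the axes: the visible x-axis segment lies entirely on the curve; it meets the y-axis at y = 0 (among the integer gridlines).
Finally, these observations pin down the coefficients.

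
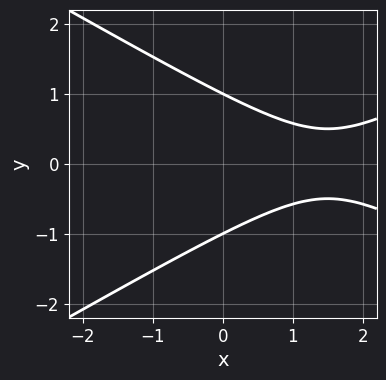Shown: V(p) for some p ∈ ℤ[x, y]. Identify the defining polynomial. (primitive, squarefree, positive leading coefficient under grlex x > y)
1. The degree is 2 — a generic line meets the curve in up to 2 points.
2. Symmetries: mirror symmetry y ↦ −y ⇒ only even powers of y.
3. Reading off the gridlines: no x-intercept at any integer in the box; among the integer gridlines, it crosses the y-axis at y ∈ {-1, 1}.
4. These observations pin down the coefficients.

x^2 - 3*y^2 - 3*x + 3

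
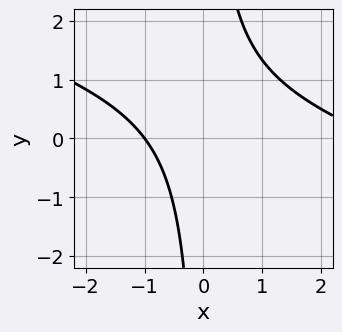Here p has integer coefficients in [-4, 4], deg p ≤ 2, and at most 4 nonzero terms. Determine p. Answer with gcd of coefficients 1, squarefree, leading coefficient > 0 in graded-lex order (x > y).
(a) The degree is 2 — the shape is more complex than any degree-1 curve.
(b) Reading off the gridlines: it misses every integer gridline on the y-axis; it crosses the x-axis at the gridline x = -1.
(c) Together with the visible shape, these determine p as stated.

x^2 + 3*x*y - 2*x - 3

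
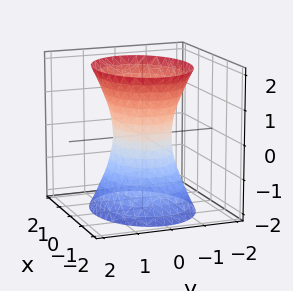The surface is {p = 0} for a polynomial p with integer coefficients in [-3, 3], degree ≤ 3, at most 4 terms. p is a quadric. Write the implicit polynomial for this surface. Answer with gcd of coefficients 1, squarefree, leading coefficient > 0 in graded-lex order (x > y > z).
2*x^2 + 3*y^2 - z^2 - 2

First, deg p = 2. An hourglass — one-sheet hyperboloid; a quadric.
Next, symmetries: the y ↦ −y reflection is a symmetry, so y appears only in even powers; mirror symmetry z ↦ −z ⇒ only even powers of z; the x ↦ −x reflection is a symmetry, so x appears only in even powers.
Next, from the visible intercepts: the x-axis gridline crossings are at x ∈ {-1, 1}; it misses every integer gridline on the z-axis.
Finally, assembling these constraints gives the stated polynomial.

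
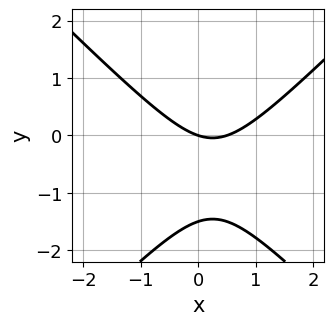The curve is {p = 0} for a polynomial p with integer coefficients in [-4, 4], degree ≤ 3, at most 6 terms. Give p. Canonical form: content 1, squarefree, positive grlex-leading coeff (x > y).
2*x^2 - 2*y^2 - x - 3*y

(a) The degree is 2 — no degree-1 curve has this shape.
(b) Reading off the gridlines: it meets the x-axis at x = 0 (among the integer gridlines); one y-axis crossing is at y = 0.
(c) The integer polynomial consistent with all of this is the stated p.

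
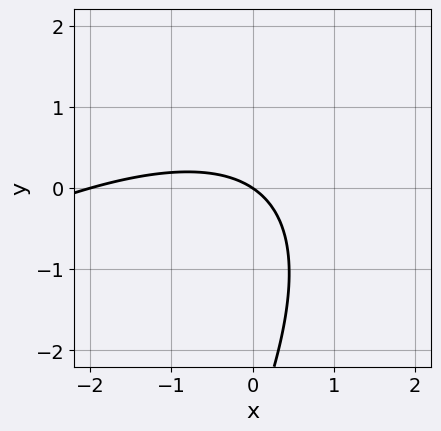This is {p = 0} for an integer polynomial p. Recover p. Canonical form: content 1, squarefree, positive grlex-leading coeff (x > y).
Degree: a generic line meets the curve in up to 2 points, so deg p = 2.
From the visible intercepts: one y-axis crossing is at y = 0; among the integer gridlines, it crosses the x-axis at x ∈ {-2, 0}.
Together with the visible shape, these determine p as stated.

x^2 - 2*x*y + y^2 + 2*x + 3*y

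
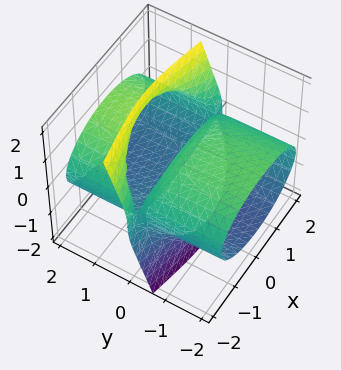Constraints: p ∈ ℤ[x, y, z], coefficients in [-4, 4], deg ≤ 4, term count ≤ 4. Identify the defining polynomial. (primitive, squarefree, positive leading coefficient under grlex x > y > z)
1. The degree is 3 — a generic line meets the surface in up to 3 points.
2. From the visible intercepts: one y-axis crossing is at y = 0; it meets the z-axis at z = 0 (among the integer gridlines); the visible x-axis segment lies entirely on the surface.
3. These observations pin down the coefficients.

x^2*y + 3*y*z^2 - z^3 - 3*y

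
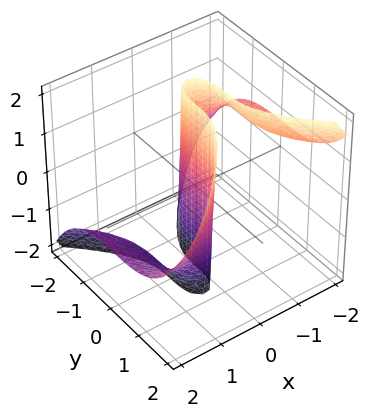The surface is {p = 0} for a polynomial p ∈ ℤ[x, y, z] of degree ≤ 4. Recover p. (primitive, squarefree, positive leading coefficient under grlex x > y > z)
First, deg p = 3. The shape is more complex than any degree-2 surface.
Next, reading off the gridlines: the visible z-axis segment lies entirely on the surface; it crosses the y-axis at the gridline y = 0.
Finally, these observations pin down the coefficients.

2*x^2*z - y^3 + 3*x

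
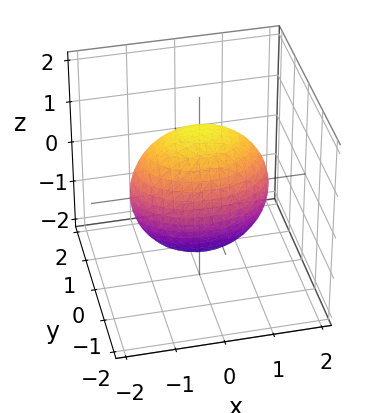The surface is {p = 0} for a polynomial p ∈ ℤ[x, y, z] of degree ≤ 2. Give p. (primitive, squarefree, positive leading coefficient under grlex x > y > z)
1. Degree: bounded and convex; a quadric, so deg p = 2.
2. Symmetries: it's symmetric under x → −x, forcing even powers of x; mirror symmetry z ↦ −z ⇒ only even powers of z; it's symmetric under y → −y, forcing even powers of y.
3. Against the integer gridlines: among the integer gridlines, it crosses the y-axis at y ∈ {-1, 1}.
4. Fitting integer coefficients to these (and the overall shape) gives p.

x^2 + 2*y^2 + z^2 - 2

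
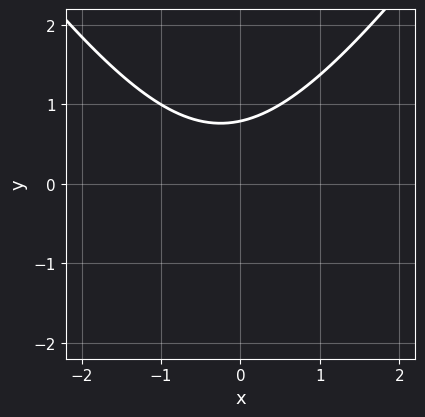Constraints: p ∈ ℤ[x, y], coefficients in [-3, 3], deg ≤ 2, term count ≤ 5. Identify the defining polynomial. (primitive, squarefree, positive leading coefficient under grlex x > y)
2*x^2 - y^2 + x - 3*y + 3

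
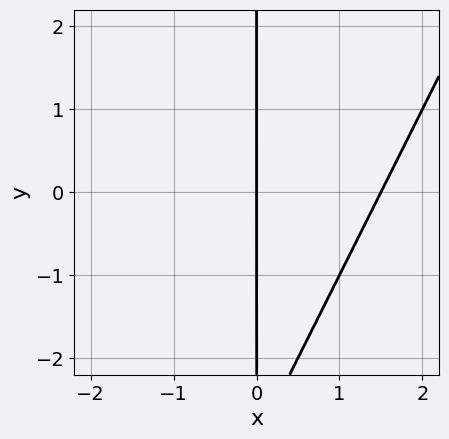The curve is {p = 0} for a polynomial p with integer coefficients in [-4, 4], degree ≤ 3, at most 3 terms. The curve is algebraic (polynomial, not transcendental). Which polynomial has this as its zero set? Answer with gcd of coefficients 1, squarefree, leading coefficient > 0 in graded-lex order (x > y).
2*x^2 - x*y - 3*x

(a) deg p = 2. No degree-1 curve has this shape.
(b) From the axis intercepts and sections: every point of the y-axis in the box is on the curve; one x-axis crossing is at x = 0.
(c) Fitting integer coefficients to these (and the overall shape) gives p.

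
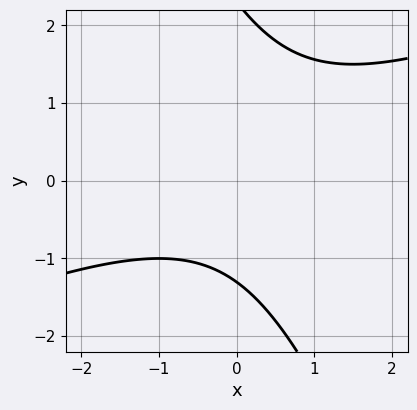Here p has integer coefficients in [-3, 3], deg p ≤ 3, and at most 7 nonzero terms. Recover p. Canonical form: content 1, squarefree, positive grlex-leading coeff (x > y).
deg p = 2. A generic line meets the curve in up to 2 points.
Reading off the gridlines: no x-intercept at any integer in the box.
Matching integer coefficients to the picture gives p.

x^2 - 2*x*y - y^2 + y + 3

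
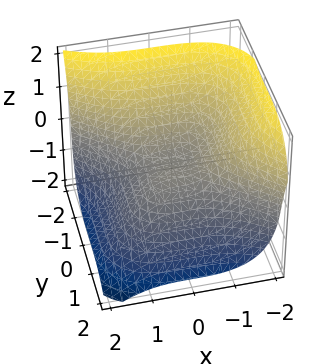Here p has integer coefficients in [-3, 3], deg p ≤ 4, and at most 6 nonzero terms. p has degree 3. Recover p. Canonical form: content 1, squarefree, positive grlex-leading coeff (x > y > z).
First, the degree is 3 — the shape is more complex than any degree-2 surface.
Next, against the integer gridlines: it meets the z-axis at z = 0 (among the integer gridlines); it meets the x-axis at x = 0 (among the integer gridlines); one y-axis crossing is at y = 0.
Finally, fitting integer coefficients to these (and the overall shape) gives p.

2*x^3 + 3*y^3 + 2*z^3 - 2*y^2 + 3*z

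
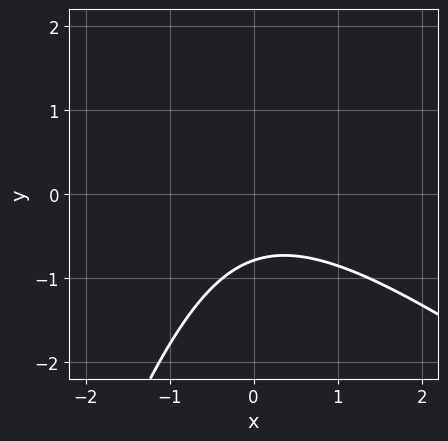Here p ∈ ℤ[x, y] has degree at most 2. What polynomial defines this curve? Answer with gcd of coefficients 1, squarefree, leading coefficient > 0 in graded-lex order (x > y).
(a) The degree is 2 — a generic line meets the curve in up to 2 points.
(b) From the axis intercepts and sections: the curve avoids every integer x-axis point in the box.
(c) Solving for integer coefficients yields p as stated.

2*x^2 + 2*x*y - y^2 + 3*y + 3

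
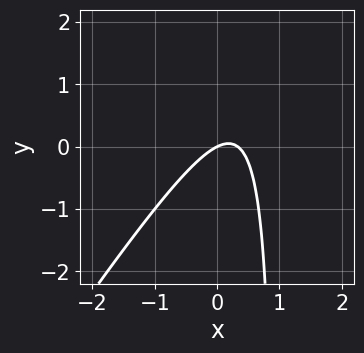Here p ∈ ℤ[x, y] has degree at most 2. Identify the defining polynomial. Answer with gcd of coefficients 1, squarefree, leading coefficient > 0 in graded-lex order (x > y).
1. Degree: the shape is more complex than any degree-1 curve, so deg p = 2.
2. Observable constraints: it crosses the x-axis at the gridline x = 0; one y-axis crossing is at y = 0.
3. Matching integer coefficients to the picture gives p.

3*x^2 - 2*x*y - x + 2*y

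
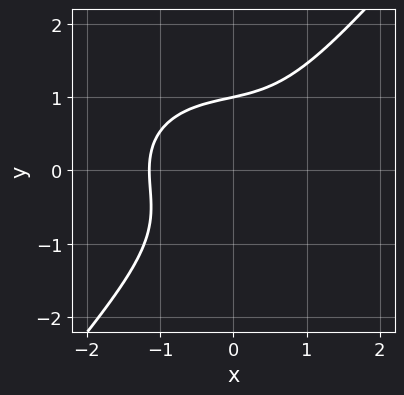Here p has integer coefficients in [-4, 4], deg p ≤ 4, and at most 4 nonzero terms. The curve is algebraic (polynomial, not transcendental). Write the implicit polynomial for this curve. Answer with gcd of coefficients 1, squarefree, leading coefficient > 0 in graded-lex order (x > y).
1. Degree: no degree-2 curve has this shape, so deg p = 3.
2. Checking where it meets the axes: it crosses the y-axis at the gridline y = 1.
3. These observations pin down the coefficients.

2*x^3 + 2*x*y^2 - 3*y^3 + 3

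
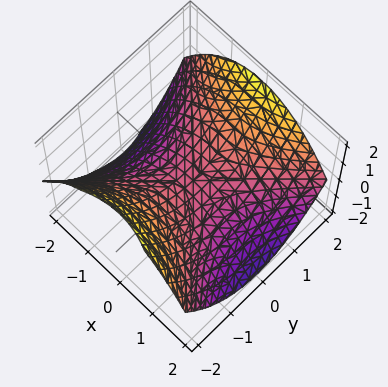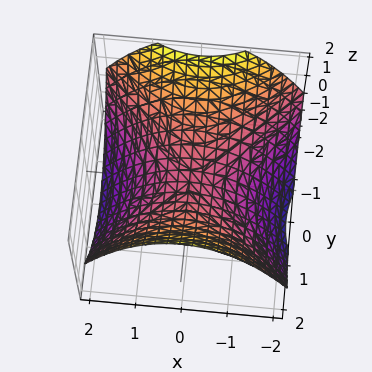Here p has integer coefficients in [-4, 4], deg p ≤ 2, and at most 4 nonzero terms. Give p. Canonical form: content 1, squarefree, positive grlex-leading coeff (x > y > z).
x^2 - y^2 + 2*z

First, degree: a saddle surface; a quadric, so deg p = 2.
Next, symmetries: mirror symmetry x ↦ −x ⇒ only even powers of x; mirror symmetry y ↦ −y ⇒ only even powers of y.
Then, observable constraints: it crosses the y-axis at the gridline y = 0; one x-axis crossing is at x = 0.
Finally, together with the visible shape, these determine p as stated.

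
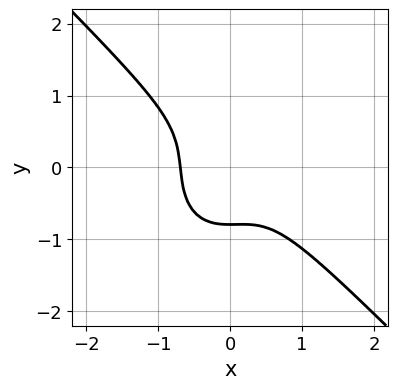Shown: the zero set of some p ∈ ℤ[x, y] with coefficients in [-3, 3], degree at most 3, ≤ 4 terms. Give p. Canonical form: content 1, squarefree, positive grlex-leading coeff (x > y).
(a) deg p = 3.
(b) Matching integer coefficients to the picture gives p.

3*x^3 + x^2*y + 2*y^3 + 1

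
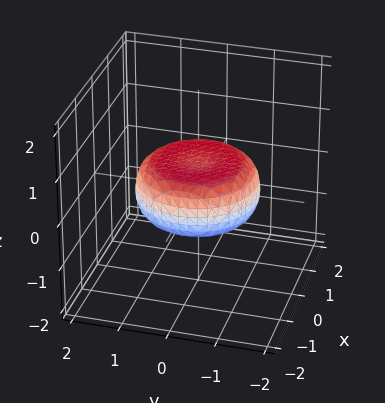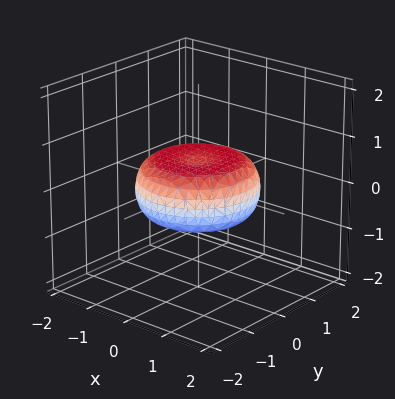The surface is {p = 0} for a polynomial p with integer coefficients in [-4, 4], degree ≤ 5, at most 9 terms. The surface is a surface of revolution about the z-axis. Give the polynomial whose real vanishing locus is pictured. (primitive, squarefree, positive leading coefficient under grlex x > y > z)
(a) Degree: no degree-3 surface has this shape, so deg p = 4.
(b) By symmetry, the z-axis is an axis of rotation, so x and y enter only as x² + y².
(c) From the axis intercepts and sections: a circular section at z = 0 has radius between 1 and 2.
(d) Assembling these constraints gives the stated polynomial.

x^4 + 2*x^2*y^2 + y^4 - x^2 - y^2 + 3*z^2 - 1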